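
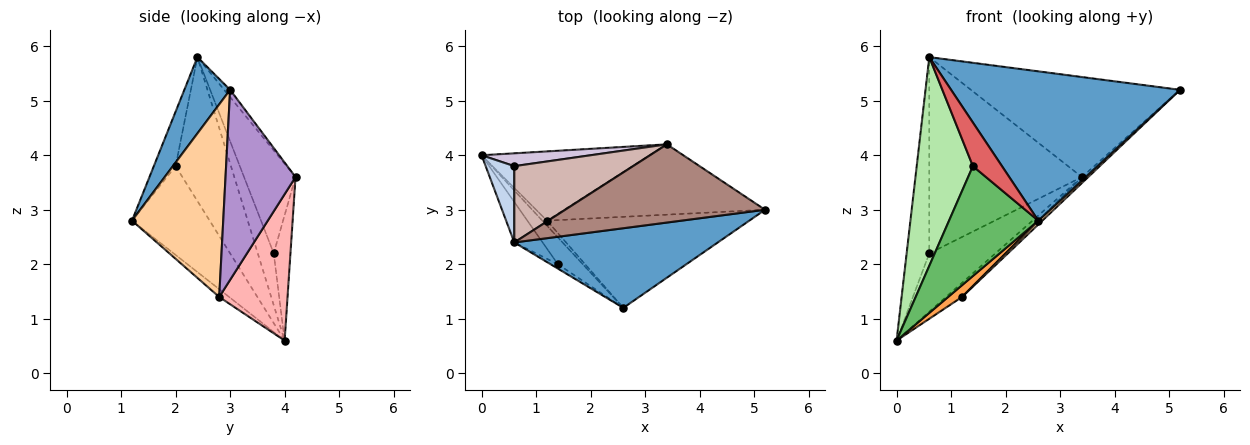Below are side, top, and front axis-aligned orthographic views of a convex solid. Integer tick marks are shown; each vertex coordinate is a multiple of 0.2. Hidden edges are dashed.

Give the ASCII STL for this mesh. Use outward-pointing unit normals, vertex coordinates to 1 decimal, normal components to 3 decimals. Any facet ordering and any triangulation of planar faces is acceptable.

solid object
 facet normal 0.174 -0.869 0.463
  outer loop
   vertex 0.6 2.4 5.8
   vertex 2.6 1.2 2.8
   vertex 5.2 3.0 5.2
  endloop
 endfacet
 facet normal -0.548 0.779 0.303
  outer loop
   vertex 0.6 3.8 2.2
   vertex 0.0 4.0 0.6
   vertex 0.6 2.4 5.8
  endloop
 endfacet
 facet normal -0.549 -0.768 -0.329
  outer loop
   vertex 1.2 2.8 1.4
   vertex 2.6 1.2 2.8
   vertex 0.0 4.0 0.6
  endloop
 endfacet
 facet normal 0.689 -0.030 -0.724
  outer loop
   vertex 1.2 2.8 1.4
   vertex 5.2 3.0 5.2
   vertex 2.6 1.2 2.8
  endloop
 endfacet
 facet normal -0.646 -0.742 -0.181
  outer loop
   vertex 1.4 2.0 3.8
   vertex 0.0 4.0 0.6
   vertex 2.6 1.2 2.8
  endloop
 endfacet
 facet normal -0.695 -0.706 -0.137
  outer loop
   vertex 1.4 2.0 3.8
   vertex 0.6 2.4 5.8
   vertex 0.0 4.0 0.6
  endloop
 endfacet
 facet normal -0.598 -0.797 -0.080
  outer loop
   vertex 1.4 2.0 3.8
   vertex 2.6 1.2 2.8
   vertex 0.6 2.4 5.8
  endloop
 endfacet
 facet normal 0.649 0.152 -0.746
  outer loop
   vertex 3.4 4.2 3.6
   vertex 1.2 2.8 1.4
   vertex 0.0 4.0 0.6
  endloop
 endfacet
 facet normal 0.686 0.062 -0.725
  outer loop
   vertex 3.4 4.2 3.6
   vertex 5.2 3.0 5.2
   vertex 1.2 2.8 1.4
  endloop
 endfacet
 facet normal -0.240 0.948 0.208
  outer loop
   vertex 3.4 4.2 3.6
   vertex 0.0 4.0 0.6
   vertex 0.6 3.8 2.2
  endloop
 endfacet
 facet normal -0.022 0.788 0.616
  outer loop
   vertex 3.4 4.2 3.6
   vertex 0.6 2.4 5.8
   vertex 5.2 3.0 5.2
  endloop
 endfacet
 facet normal -0.300 0.889 0.346
  outer loop
   vertex 3.4 4.2 3.6
   vertex 0.6 3.8 2.2
   vertex 0.6 2.4 5.8
  endloop
 endfacet
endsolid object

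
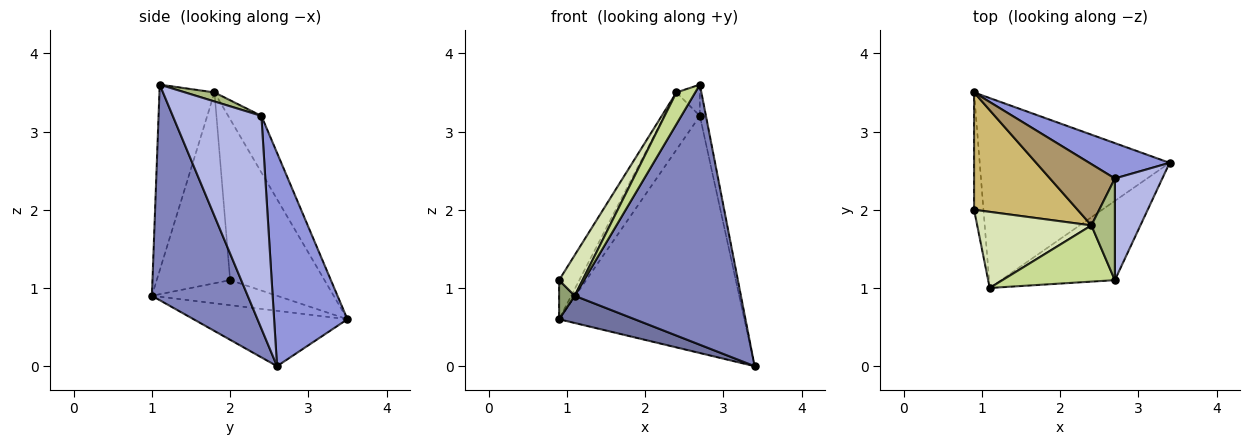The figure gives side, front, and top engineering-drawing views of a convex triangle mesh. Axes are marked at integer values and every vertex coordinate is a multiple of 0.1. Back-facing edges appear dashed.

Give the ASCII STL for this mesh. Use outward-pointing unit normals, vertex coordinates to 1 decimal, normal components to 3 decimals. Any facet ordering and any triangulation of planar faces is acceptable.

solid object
 facet normal -0.277 -0.136 -0.951
  outer loop
   vertex 1.1 1.0 0.9
   vertex 0.9 3.5 0.6
   vertex 3.4 2.6 0.0
  endloop
 endfacet
 facet normal 0.483 -0.838 -0.255
  outer loop
   vertex 2.7 1.1 3.6
   vertex 1.1 1.0 0.9
   vertex 3.4 2.6 0.0
  endloop
 endfacet
 facet normal 0.365 0.921 0.137
  outer loop
   vertex 2.7 2.4 3.2
   vertex 3.4 2.6 0.0
   vertex 0.9 3.5 0.6
  endloop
 endfacet
 facet normal 0.974 0.067 0.217
  outer loop
   vertex 2.7 2.4 3.2
   vertex 2.7 1.1 3.6
   vertex 3.4 2.6 0.0
  endloop
 endfacet
 facet normal -0.930 -0.116 -0.349
  outer loop
   vertex 0.9 2.0 1.1
   vertex 0.9 3.5 0.6
   vertex 1.1 1.0 0.9
  endloop
 endfacet
 facet normal 0.345 0.276 0.897
  outer loop
   vertex 2.4 1.8 3.5
   vertex 2.7 1.1 3.6
   vertex 2.7 2.4 3.2
  endloop
 endfacet
 facet normal -0.821 -0.281 0.497
  outer loop
   vertex 2.4 1.8 3.5
   vertex 1.1 1.0 0.9
   vertex 2.7 1.1 3.6
  endloop
 endfacet
 facet normal -0.828 -0.265 0.495
  outer loop
   vertex 2.4 1.8 3.5
   vertex 0.9 2.0 1.1
   vertex 1.1 1.0 0.9
  endloop
 endfacet
 facet normal -0.537 0.576 0.616
  outer loop
   vertex 2.4 1.8 3.5
   vertex 2.7 2.4 3.2
   vertex 0.9 3.5 0.6
  endloop
 endfacet
 facet normal -0.828 0.177 0.532
  outer loop
   vertex 2.4 1.8 3.5
   vertex 0.9 3.5 0.6
   vertex 0.9 2.0 1.1
  endloop
 endfacet
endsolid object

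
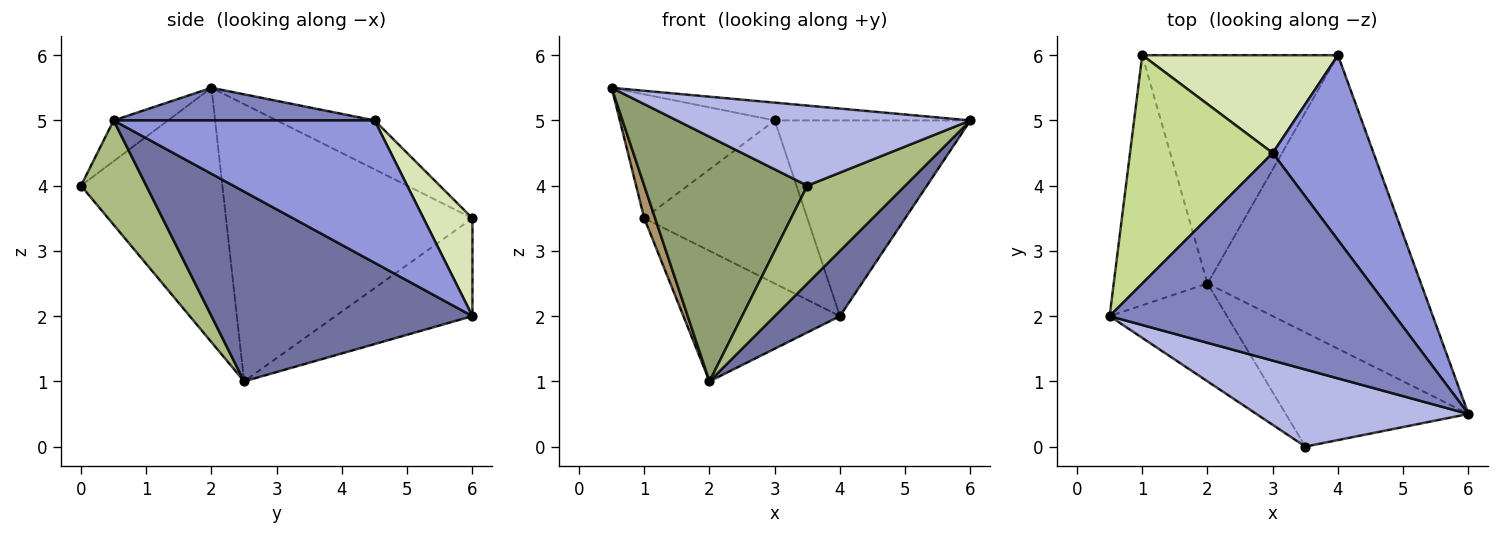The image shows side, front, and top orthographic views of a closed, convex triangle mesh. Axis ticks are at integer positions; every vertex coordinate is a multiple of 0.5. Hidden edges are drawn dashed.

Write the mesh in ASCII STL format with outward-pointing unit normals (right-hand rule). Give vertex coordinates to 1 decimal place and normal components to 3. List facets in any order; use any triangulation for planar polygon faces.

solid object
 facet normal 0.655 -0.164 -0.737
  outer loop
   vertex 2.0 2.5 1.0
   vertex 4.0 6.0 2.0
   vertex 6.0 0.5 5.0
  endloop
 endfacet
 facet normal 0.113 0.085 0.990
  outer loop
   vertex 3.0 4.5 5.0
   vertex 0.5 2.0 5.5
   vertex 6.0 0.5 5.0
  endloop
 endfacet
 facet normal 0.696 0.522 0.493
  outer loop
   vertex 3.0 4.5 5.0
   vertex 6.0 0.5 5.0
   vertex 4.0 6.0 2.0
  endloop
 endfacet
 facet normal -0.132 -0.714 0.688
  outer loop
   vertex 3.5 0.0 4.0
   vertex 6.0 0.5 5.0
   vertex 0.5 2.0 5.5
  endloop
 endfacet
 facet normal -0.627 -0.723 -0.289
  outer loop
   vertex 3.5 0.0 4.0
   vertex 0.5 2.0 5.5
   vertex 2.0 2.5 1.0
  endloop
 endfacet
 facet normal 0.398 -0.597 -0.697
  outer loop
   vertex 3.5 0.0 4.0
   vertex 2.0 2.5 1.0
   vertex 6.0 0.5 5.0
  endloop
 endfacet
 facet normal -0.289 0.457 0.841
  outer loop
   vertex 1.0 6.0 3.5
   vertex 0.5 2.0 5.5
   vertex 3.0 4.5 5.0
  endloop
 endfacet
 facet normal 0.249 0.830 0.498
  outer loop
   vertex 1.0 6.0 3.5
   vertex 3.0 4.5 5.0
   vertex 4.0 6.0 2.0
  endloop
 endfacet
 facet normal -0.946 -0.042 -0.320
  outer loop
   vertex 1.0 6.0 3.5
   vertex 2.0 2.5 1.0
   vertex 0.5 2.0 5.5
  endloop
 endfacet
 facet normal -0.398 0.455 -0.796
  outer loop
   vertex 1.0 6.0 3.5
   vertex 4.0 6.0 2.0
   vertex 2.0 2.5 1.0
  endloop
 endfacet
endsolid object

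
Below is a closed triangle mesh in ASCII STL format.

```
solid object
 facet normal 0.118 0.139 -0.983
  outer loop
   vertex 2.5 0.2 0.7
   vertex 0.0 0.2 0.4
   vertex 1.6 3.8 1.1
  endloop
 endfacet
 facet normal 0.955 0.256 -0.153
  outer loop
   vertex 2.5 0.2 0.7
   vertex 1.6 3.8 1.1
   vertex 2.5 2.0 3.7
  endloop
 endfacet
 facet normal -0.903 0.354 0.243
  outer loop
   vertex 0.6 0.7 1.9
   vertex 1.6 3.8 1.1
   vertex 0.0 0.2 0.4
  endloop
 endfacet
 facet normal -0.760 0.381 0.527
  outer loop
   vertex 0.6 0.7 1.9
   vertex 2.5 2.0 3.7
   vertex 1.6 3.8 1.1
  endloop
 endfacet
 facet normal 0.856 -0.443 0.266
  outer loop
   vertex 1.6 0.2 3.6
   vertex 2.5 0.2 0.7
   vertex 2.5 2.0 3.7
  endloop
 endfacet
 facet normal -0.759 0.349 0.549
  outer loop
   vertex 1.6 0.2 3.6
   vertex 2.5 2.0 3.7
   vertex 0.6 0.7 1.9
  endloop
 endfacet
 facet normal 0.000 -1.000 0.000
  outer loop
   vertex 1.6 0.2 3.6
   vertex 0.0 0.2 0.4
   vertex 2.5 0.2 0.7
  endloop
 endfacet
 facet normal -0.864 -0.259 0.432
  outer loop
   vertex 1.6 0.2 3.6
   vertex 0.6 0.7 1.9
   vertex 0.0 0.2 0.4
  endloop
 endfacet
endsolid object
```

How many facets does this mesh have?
8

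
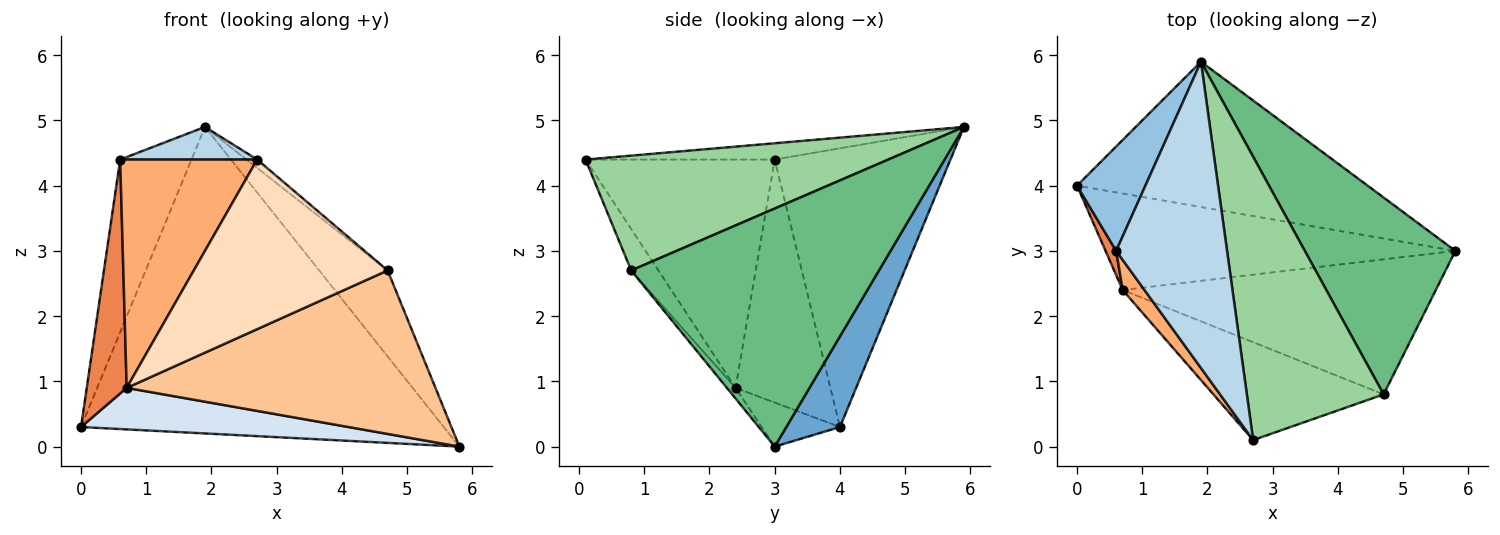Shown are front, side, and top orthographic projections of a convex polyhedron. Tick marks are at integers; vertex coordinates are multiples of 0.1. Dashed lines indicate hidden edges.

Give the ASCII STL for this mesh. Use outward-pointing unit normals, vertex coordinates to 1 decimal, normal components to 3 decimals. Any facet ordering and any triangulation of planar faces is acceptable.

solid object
 facet normal 0.132 0.896 -0.425
  outer loop
   vertex 1.9 5.9 4.9
   vertex 5.8 3.0 0.0
   vertex 0.0 4.0 0.3
  endloop
 endfacet
 facet normal -0.904 0.367 0.222
  outer loop
   vertex 0.6 3.0 4.4
   vertex 1.9 5.9 4.9
   vertex 0.0 4.0 0.3
  endloop
 endfacet
 facet normal -0.145 -0.105 0.984
  outer loop
   vertex 0.6 3.0 4.4
   vertex 2.7 0.1 4.4
   vertex 1.9 5.9 4.9
  endloop
 endfacet
 facet normal -0.115 -0.392 -0.913
  outer loop
   vertex 0.7 2.4 0.9
   vertex 0.0 4.0 0.3
   vertex 5.8 3.0 0.0
  endloop
 endfacet
 facet normal -0.921 -0.388 0.040
  outer loop
   vertex 0.7 2.4 0.9
   vertex 0.6 3.0 4.4
   vertex 0.0 4.0 0.3
  endloop
 endfacet
 facet normal -0.808 -0.585 0.077
  outer loop
   vertex 0.7 2.4 0.9
   vertex 2.7 0.1 4.4
   vertex 0.6 3.0 4.4
  endloop
 endfacet
 facet normal -0.022 -0.771 -0.637
  outer loop
   vertex 4.7 0.8 2.7
   vertex 0.7 2.4 0.9
   vertex 5.8 3.0 0.0
  endloop
 endfacet
 facet normal -0.121 -0.860 -0.496
  outer loop
   vertex 4.7 0.8 2.7
   vertex 2.7 0.1 4.4
   vertex 0.7 2.4 0.9
  endloop
 endfacet
 facet normal 0.823 0.227 0.521
  outer loop
   vertex 4.7 0.8 2.7
   vertex 5.8 3.0 0.0
   vertex 1.9 5.9 4.9
  endloop
 endfacet
 facet normal 0.643 0.023 0.766
  outer loop
   vertex 4.7 0.8 2.7
   vertex 1.9 5.9 4.9
   vertex 2.7 0.1 4.4
  endloop
 endfacet
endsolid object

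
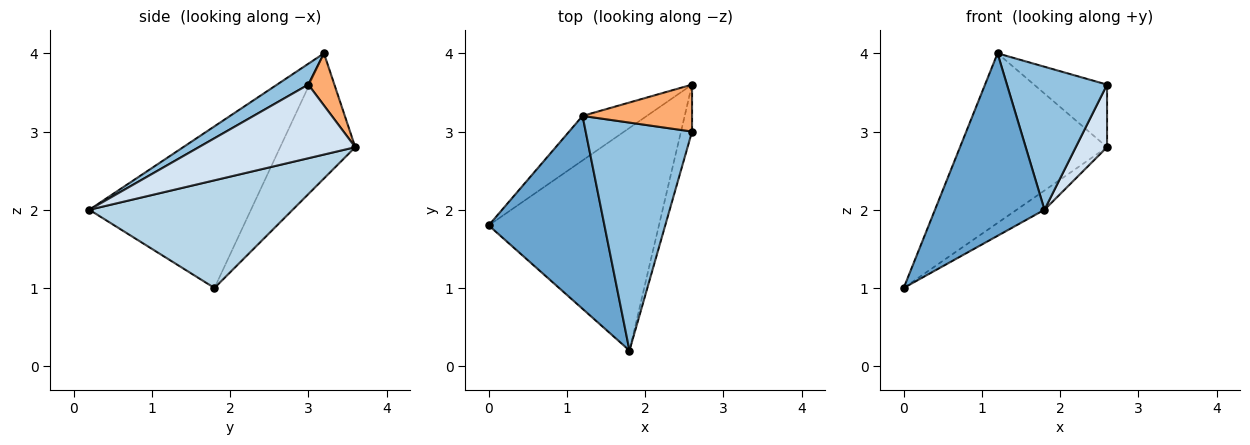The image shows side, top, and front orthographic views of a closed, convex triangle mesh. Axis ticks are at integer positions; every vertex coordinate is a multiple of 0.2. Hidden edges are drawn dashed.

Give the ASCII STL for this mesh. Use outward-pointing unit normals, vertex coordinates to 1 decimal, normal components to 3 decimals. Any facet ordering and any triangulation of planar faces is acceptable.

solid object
 facet normal -0.712 -0.482 0.510
  outer loop
   vertex 1.2 3.2 4.0
   vertex 0.0 1.8 1.0
   vertex 1.8 0.2 2.0
  endloop
 endfacet
 facet normal 0.164 -0.524 0.836
  outer loop
   vertex 1.2 3.2 4.0
   vertex 1.8 0.2 2.0
   vertex 2.6 3.0 3.6
  endloop
 endfacet
 facet normal 0.533 0.073 -0.843
  outer loop
   vertex 2.6 3.6 2.8
   vertex 1.8 0.2 2.0
   vertex 0.0 1.8 1.0
  endloop
 endfacet
 facet normal 0.970 -0.194 -0.146
  outer loop
   vertex 2.6 3.6 2.8
   vertex 2.6 3.0 3.6
   vertex 1.8 0.2 2.0
  endloop
 endfacet
 facet normal -0.443 0.867 -0.228
  outer loop
   vertex 2.6 3.6 2.8
   vertex 0.0 1.8 1.0
   vertex 1.2 3.2 4.0
  endloop
 endfacet
 facet normal 0.275 0.769 0.577
  outer loop
   vertex 2.6 3.6 2.8
   vertex 1.2 3.2 4.0
   vertex 2.6 3.0 3.6
  endloop
 endfacet
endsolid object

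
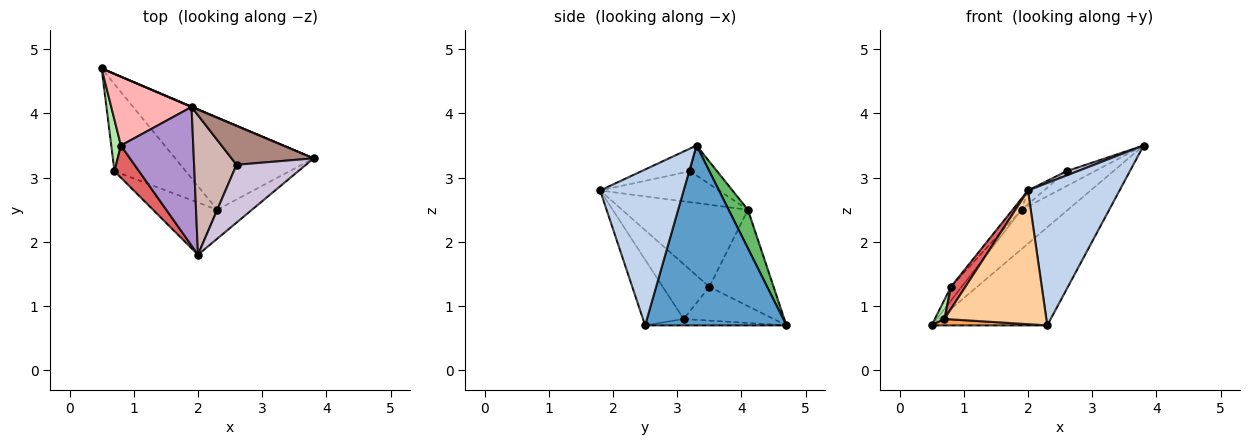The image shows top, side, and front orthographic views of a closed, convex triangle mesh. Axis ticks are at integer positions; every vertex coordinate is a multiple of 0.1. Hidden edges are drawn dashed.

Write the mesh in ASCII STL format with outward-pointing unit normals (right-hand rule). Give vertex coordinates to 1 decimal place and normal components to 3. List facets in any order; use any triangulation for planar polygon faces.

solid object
 facet normal 0.665 0.544 -0.512
  outer loop
   vertex 2.3 2.5 0.7
   vertex 0.5 4.7 0.7
   vertex 3.8 3.3 3.5
  endloop
 endfacet
 facet normal 0.667 -0.731 -0.148
  outer loop
   vertex 2.3 2.5 0.7
   vertex 3.8 3.3 3.5
   vertex 2.0 1.8 2.8
  endloop
 endfacet
 facet normal -0.090 -0.073 -0.993
  outer loop
   vertex 0.7 3.1 0.8
   vertex 0.5 4.7 0.7
   vertex 2.3 2.5 0.7
  endloop
 endfacet
 facet normal -0.349 -0.873 -0.341
  outer loop
   vertex 0.7 3.1 0.8
   vertex 2.3 2.5 0.7
   vertex 2.0 1.8 2.8
  endloop
 endfacet
 facet normal 0.384 0.923 0.009
  outer loop
   vertex 1.9 4.1 2.5
   vertex 3.8 3.3 3.5
   vertex 0.5 4.7 0.7
  endloop
 endfacet
 facet normal -0.956 -0.102 0.273
  outer loop
   vertex 0.8 3.5 1.3
   vertex 0.5 4.7 0.7
   vertex 0.7 3.1 0.8
  endloop
 endfacet
 facet normal -0.878 -0.272 0.394
  outer loop
   vertex 0.8 3.5 1.3
   vertex 0.7 3.1 0.8
   vertex 2.0 1.8 2.8
  endloop
 endfacet
 facet normal -0.762 0.127 0.635
  outer loop
   vertex 0.8 3.5 1.3
   vertex 1.9 4.1 2.5
   vertex 0.5 4.7 0.7
  endloop
 endfacet
 facet normal -0.749 0.054 0.660
  outer loop
   vertex 0.8 3.5 1.3
   vertex 2.0 1.8 2.8
   vertex 1.9 4.1 2.5
  endloop
 endfacet
 facet normal -0.310 -0.070 0.948
  outer loop
   vertex 2.6 3.2 3.1
   vertex 2.0 1.8 2.8
   vertex 3.8 3.3 3.5
  endloop
 endfacet
 facet normal -0.323 0.338 0.884
  outer loop
   vertex 2.6 3.2 3.1
   vertex 3.8 3.3 3.5
   vertex 1.9 4.1 2.5
  endloop
 endfacet
 facet normal -0.588 0.079 0.805
  outer loop
   vertex 2.6 3.2 3.1
   vertex 1.9 4.1 2.5
   vertex 2.0 1.8 2.8
  endloop
 endfacet
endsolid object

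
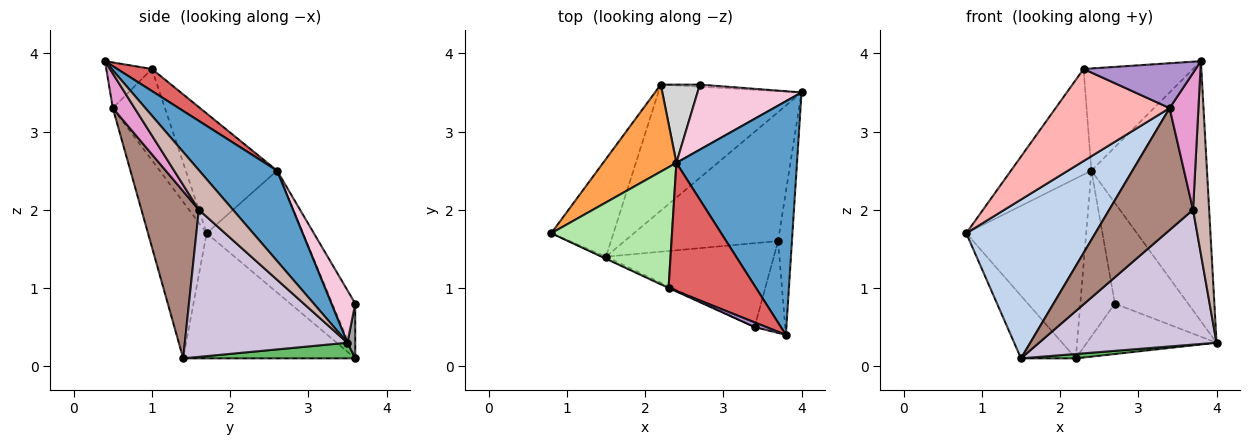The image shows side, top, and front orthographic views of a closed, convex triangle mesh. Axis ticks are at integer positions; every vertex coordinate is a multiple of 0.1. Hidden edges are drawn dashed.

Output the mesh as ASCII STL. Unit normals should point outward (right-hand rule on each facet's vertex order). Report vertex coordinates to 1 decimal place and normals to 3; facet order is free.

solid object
 facet normal 0.448 0.665 0.598
  outer loop
   vertex 2.4 2.6 2.5
   vertex 3.8 0.4 3.9
   vertex 4.0 3.5 0.3
  endloop
 endfacet
 facet normal -0.414 -0.910 -0.010
  outer loop
   vertex 3.4 0.5 3.3
   vertex 0.8 1.7 1.7
   vertex 1.5 1.4 0.1
  endloop
 endfacet
 facet normal -0.586 0.729 0.353
  outer loop
   vertex 2.2 3.6 0.1
   vertex 0.8 1.7 1.7
   vertex 2.4 2.6 2.5
  endloop
 endfacet
 facet normal -0.861 0.274 -0.428
  outer loop
   vertex 2.2 3.6 0.1
   vertex 1.5 1.4 0.1
   vertex 0.8 1.7 1.7
  endloop
 endfacet
 facet normal 0.108 -0.035 -0.994
  outer loop
   vertex 2.2 3.6 0.1
   vertex 4.0 3.5 0.3
   vertex 1.5 1.4 0.1
  endloop
 endfacet
 facet normal -0.598 0.527 0.603
  outer loop
   vertex 2.3 1.0 3.8
   vertex 2.4 2.6 2.5
   vertex 0.8 1.7 1.7
  endloop
 endfacet
 facet normal 0.193 0.611 0.767
  outer loop
   vertex 2.3 1.0 3.8
   vertex 3.8 0.4 3.9
   vertex 2.4 2.6 2.5
  endloop
 endfacet
 facet normal -0.416 -0.909 -0.006
  outer loop
   vertex 2.3 1.0 3.8
   vertex 0.8 1.7 1.7
   vertex 3.4 0.5 3.3
  endloop
 endfacet
 facet normal -0.375 -0.922 0.096
  outer loop
   vertex 2.3 1.0 3.8
   vertex 3.4 0.5 3.3
   vertex 3.8 0.4 3.9
  endloop
 endfacet
 facet normal 0.552 -0.603 -0.576
  outer loop
   vertex 3.7 1.6 2.0
   vertex 1.5 1.4 0.1
   vertex 4.0 3.5 0.3
  endloop
 endfacet
 facet normal 0.492 -0.717 -0.494
  outer loop
   vertex 3.7 1.6 2.0
   vertex 3.4 0.5 3.3
   vertex 1.5 1.4 0.1
  endloop
 endfacet
 facet normal 0.862 -0.406 -0.302
  outer loop
   vertex 3.7 1.6 2.0
   vertex 4.0 3.5 0.3
   vertex 3.8 0.4 3.9
  endloop
 endfacet
 facet normal 0.532 -0.703 -0.472
  outer loop
   vertex 3.7 1.6 2.0
   vertex 3.8 0.4 3.9
   vertex 3.4 0.5 3.3
  endloop
 endfacet
 facet normal 0.264 0.810 0.523
  outer loop
   vertex 2.7 3.6 0.8
   vertex 2.4 2.6 2.5
   vertex 4.0 3.5 0.3
  endloop
 endfacet
 facet normal 0.060 0.997 -0.043
  outer loop
   vertex 2.7 3.6 0.8
   vertex 4.0 3.5 0.3
   vertex 2.2 3.6 0.1
  endloop
 endfacet
 facet normal -0.513 0.776 0.366
  outer loop
   vertex 2.7 3.6 0.8
   vertex 2.2 3.6 0.1
   vertex 2.4 2.6 2.5
  endloop
 endfacet
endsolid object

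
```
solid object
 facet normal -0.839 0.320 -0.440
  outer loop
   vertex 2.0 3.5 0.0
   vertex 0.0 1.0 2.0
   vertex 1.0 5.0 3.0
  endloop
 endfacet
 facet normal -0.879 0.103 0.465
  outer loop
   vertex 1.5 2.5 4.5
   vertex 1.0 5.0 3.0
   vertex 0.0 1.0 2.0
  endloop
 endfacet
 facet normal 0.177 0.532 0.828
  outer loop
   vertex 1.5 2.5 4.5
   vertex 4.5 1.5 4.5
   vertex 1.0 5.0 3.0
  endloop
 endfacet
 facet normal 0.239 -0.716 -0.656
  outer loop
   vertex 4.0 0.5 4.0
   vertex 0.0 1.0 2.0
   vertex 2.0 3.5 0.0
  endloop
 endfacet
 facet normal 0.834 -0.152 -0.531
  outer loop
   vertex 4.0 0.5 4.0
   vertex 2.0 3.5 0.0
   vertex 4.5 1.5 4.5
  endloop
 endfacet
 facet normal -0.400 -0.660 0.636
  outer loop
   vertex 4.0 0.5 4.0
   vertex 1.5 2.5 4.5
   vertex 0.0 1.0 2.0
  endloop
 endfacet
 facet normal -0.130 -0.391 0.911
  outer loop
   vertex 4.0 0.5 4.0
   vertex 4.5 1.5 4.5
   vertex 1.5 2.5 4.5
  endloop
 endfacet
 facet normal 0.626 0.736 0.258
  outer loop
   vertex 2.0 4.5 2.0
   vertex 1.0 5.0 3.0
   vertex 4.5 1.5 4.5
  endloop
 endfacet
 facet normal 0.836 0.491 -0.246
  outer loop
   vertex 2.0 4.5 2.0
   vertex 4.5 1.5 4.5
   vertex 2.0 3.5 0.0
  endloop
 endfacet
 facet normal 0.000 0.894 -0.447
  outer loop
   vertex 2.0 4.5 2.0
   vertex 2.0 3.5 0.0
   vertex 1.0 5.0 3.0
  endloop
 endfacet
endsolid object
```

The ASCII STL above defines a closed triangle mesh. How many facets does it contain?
10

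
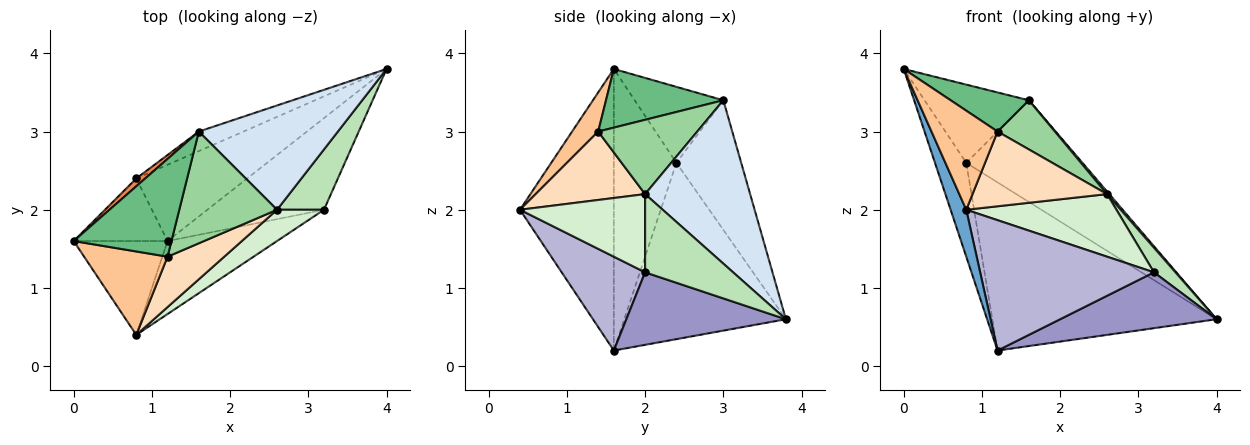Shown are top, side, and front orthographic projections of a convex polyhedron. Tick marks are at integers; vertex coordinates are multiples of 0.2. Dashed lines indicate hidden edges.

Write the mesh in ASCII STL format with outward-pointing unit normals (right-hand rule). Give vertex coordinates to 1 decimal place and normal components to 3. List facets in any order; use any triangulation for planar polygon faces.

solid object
 facet normal -0.937 -0.156 -0.312
  outer loop
   vertex 1.2 1.6 0.2
   vertex 0.8 0.4 2.0
   vertex 0.0 1.6 3.8
  endloop
 endfacet
 facet normal -0.857 0.429 -0.286
  outer loop
   vertex 0.8 2.4 2.6
   vertex 1.2 1.6 0.2
   vertex 0.0 1.6 3.8
  endloop
 endfacet
 facet normal -0.549 0.761 -0.345
  outer loop
   vertex 0.8 2.4 2.6
   vertex 4.0 3.8 0.6
   vertex 1.2 1.6 0.2
  endloop
 endfacet
 facet normal 0.761 -0.016 0.648
  outer loop
   vertex 1.6 3.0 3.4
   vertex 2.6 2.0 2.2
   vertex 4.0 3.8 0.6
  endloop
 endfacet
 facet normal -0.646 0.760 0.076
  outer loop
   vertex 1.6 3.0 3.4
   vertex 0.8 2.4 2.6
   vertex 0.0 1.6 3.8
  endloop
 endfacet
 facet normal -0.480 0.861 -0.166
  outer loop
   vertex 1.6 3.0 3.4
   vertex 4.0 3.8 0.6
   vertex 0.8 2.4 2.6
  endloop
 endfacet
 facet normal 0.289 -0.732 0.617
  outer loop
   vertex 1.2 1.4 3.0
   vertex 0.0 1.6 3.8
   vertex 0.8 0.4 2.0
  endloop
 endfacet
 facet normal 0.559 -0.687 0.463
  outer loop
   vertex 1.2 1.4 3.0
   vertex 0.8 0.4 2.0
   vertex 2.6 2.0 2.2
  endloop
 endfacet
 facet normal 0.487 -0.324 0.811
  outer loop
   vertex 1.2 1.4 3.0
   vertex 1.6 3.0 3.4
   vertex 0.0 1.6 3.8
  endloop
 endfacet
 facet normal 0.571 -0.331 0.751
  outer loop
   vertex 1.2 1.4 3.0
   vertex 2.6 2.0 2.2
   vertex 1.6 3.0 3.4
  endloop
 endfacet
 facet normal 0.839 -0.205 0.504
  outer loop
   vertex 3.2 2.0 1.2
   vertex 4.0 3.8 0.6
   vertex 2.6 2.0 2.2
  endloop
 endfacet
 facet normal 0.598 -0.717 0.359
  outer loop
   vertex 3.2 2.0 1.2
   vertex 2.6 2.0 2.2
   vertex 0.8 0.4 2.0
  endloop
 endfacet
 facet normal 0.469 -0.460 -0.754
  outer loop
   vertex 3.2 2.0 1.2
   vertex 1.2 1.6 0.2
   vertex 4.0 3.8 0.6
  endloop
 endfacet
 facet normal 0.386 -0.805 -0.451
  outer loop
   vertex 3.2 2.0 1.2
   vertex 0.8 0.4 2.0
   vertex 1.2 1.6 0.2
  endloop
 endfacet
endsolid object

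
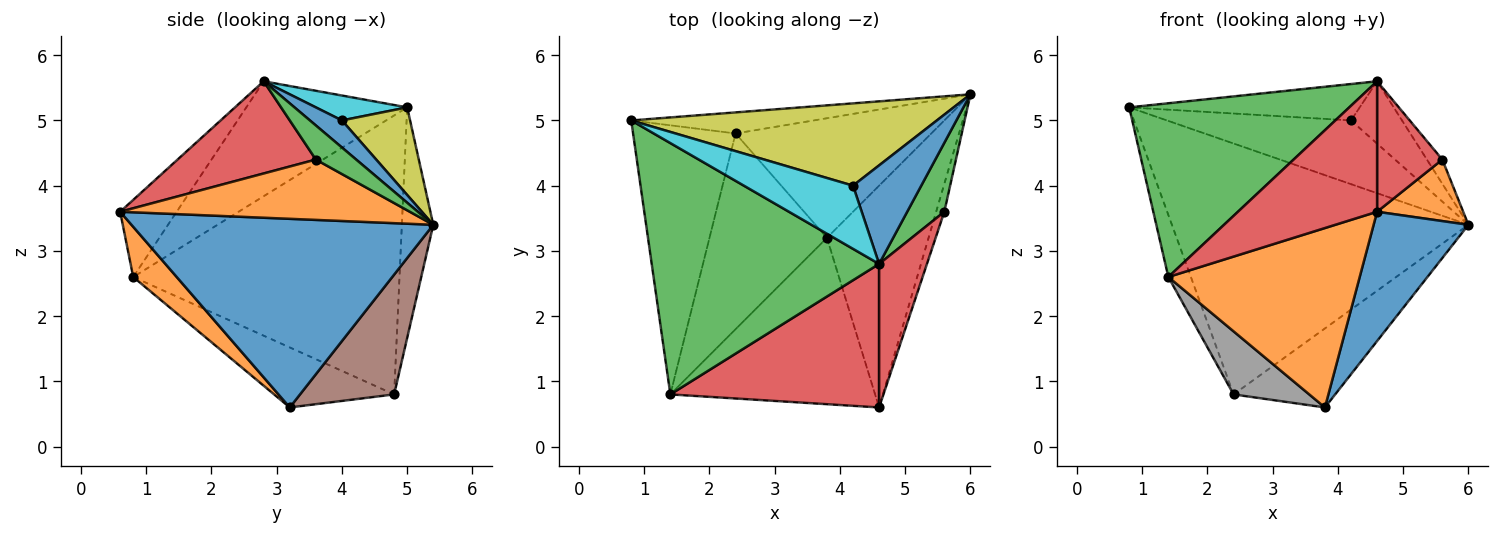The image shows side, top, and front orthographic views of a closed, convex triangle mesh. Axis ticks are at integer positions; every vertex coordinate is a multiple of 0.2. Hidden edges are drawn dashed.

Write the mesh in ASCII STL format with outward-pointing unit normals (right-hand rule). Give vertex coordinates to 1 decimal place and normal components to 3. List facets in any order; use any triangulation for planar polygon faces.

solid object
 facet normal 0.848 -0.267 -0.457
  outer loop
   vertex 3.8 3.2 0.6
   vertex 6.0 5.4 3.4
   vertex 4.6 0.6 3.6
  endloop
 endfacet
 facet normal 0.164 -0.723 -0.671
  outer loop
   vertex 1.4 0.8 2.6
   vertex 3.8 3.2 0.6
   vertex 4.6 0.6 3.6
  endloop
 endfacet
 facet normal -0.384 -0.525 0.760
  outer loop
   vertex 4.6 2.8 5.6
   vertex 0.8 5.0 5.2
   vertex 1.4 0.8 2.6
  endloop
 endfacet
 facet normal -0.264 -0.649 0.714
  outer loop
   vertex 4.6 2.8 5.6
   vertex 1.4 0.8 2.6
   vertex 4.6 0.6 3.6
  endloop
 endfacet
 facet normal -0.105 0.991 -0.083
  outer loop
   vertex 2.4 4.8 0.8
   vertex 0.8 5.0 5.2
   vertex 6.0 5.4 3.4
  endloop
 endfacet
 facet normal 0.455 0.491 -0.743
  outer loop
   vertex 2.4 4.8 0.8
   vertex 6.0 5.4 3.4
   vertex 3.8 3.2 0.6
  endloop
 endfacet
 facet normal -0.936 0.079 -0.344
  outer loop
   vertex 2.4 4.8 0.8
   vertex 1.4 0.8 2.6
   vertex 0.8 5.0 5.2
  endloop
 endfacet
 facet normal -0.437 -0.276 -0.856
  outer loop
   vertex 2.4 4.8 0.8
   vertex 3.8 3.2 0.6
   vertex 1.4 0.8 2.6
  endloop
 endfacet
 facet normal 0.221 0.597 0.771
  outer loop
   vertex 4.2 4.0 5.0
   vertex 6.0 5.4 3.4
   vertex 0.8 5.0 5.2
  endloop
 endfacet
 facet normal 0.194 0.490 0.850
  outer loop
   vertex 4.2 4.0 5.0
   vertex 0.8 5.0 5.2
   vertex 4.6 2.8 5.6
  endloop
 endfacet
 facet normal 0.318 0.507 0.801
  outer loop
   vertex 4.2 4.0 5.0
   vertex 4.6 2.8 5.6
   vertex 6.0 5.4 3.4
  endloop
 endfacet
 facet normal 0.951 -0.283 -0.128
  outer loop
   vertex 5.6 3.6 4.4
   vertex 4.6 0.6 3.6
   vertex 6.0 5.4 3.4
  endloop
 endfacet
 facet normal 0.655 0.250 0.713
  outer loop
   vertex 5.6 3.6 4.4
   vertex 6.0 5.4 3.4
   vertex 4.6 2.8 5.6
  endloop
 endfacet
 facet normal 0.819 -0.386 0.425
  outer loop
   vertex 5.6 3.6 4.4
   vertex 4.6 2.8 5.6
   vertex 4.6 0.6 3.6
  endloop
 endfacet
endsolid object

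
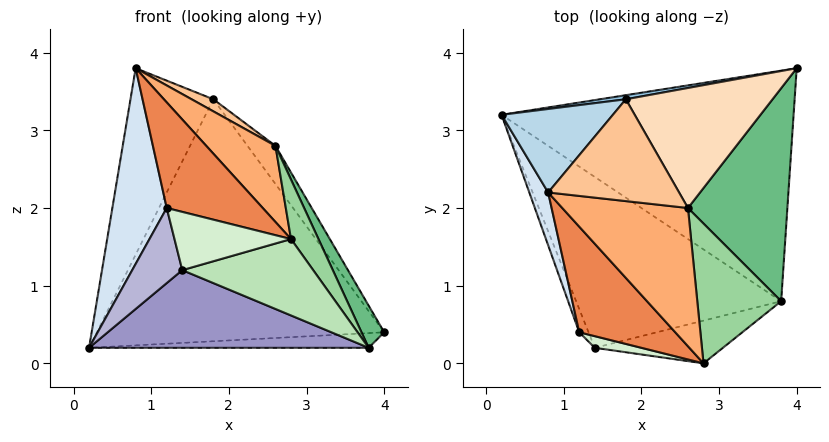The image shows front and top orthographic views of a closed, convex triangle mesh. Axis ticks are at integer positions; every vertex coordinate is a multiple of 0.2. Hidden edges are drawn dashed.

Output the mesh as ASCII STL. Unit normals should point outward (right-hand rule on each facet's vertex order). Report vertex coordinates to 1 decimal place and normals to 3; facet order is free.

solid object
 facet normal 0.042 0.064 -0.997
  outer loop
   vertex 3.8 0.8 0.2
   vertex 0.2 3.2 0.2
   vertex 4.0 3.8 0.4
  endloop
 endfacet
 facet normal -0.157 0.987 0.017
  outer loop
   vertex 1.8 3.4 3.4
   vertex 4.0 3.8 0.4
   vertex 0.2 3.2 0.2
  endloop
 endfacet
 facet normal -0.682 0.668 0.299
  outer loop
   vertex 1.8 3.4 3.4
   vertex 0.2 3.2 0.2
   vertex 0.8 2.2 3.8
  endloop
 endfacet
 facet normal -0.954 -0.290 0.078
  outer loop
   vertex 1.2 0.4 2.0
   vertex 0.8 2.2 3.8
   vertex 0.2 3.2 0.2
  endloop
 endfacet
 facet normal 0.000 -0.707 0.707
  outer loop
   vertex 1.2 0.4 2.0
   vertex 2.8 0.0 1.6
   vertex 0.8 2.2 3.8
  endloop
 endfacet
 facet normal 0.397 -0.443 0.804
  outer loop
   vertex 2.6 2.0 2.8
   vertex 0.8 2.2 3.8
   vertex 2.8 0.0 1.6
  endloop
 endfacet
 facet normal 0.474 -0.104 0.874
  outer loop
   vertex 2.6 2.0 2.8
   vertex 1.8 3.4 3.4
   vertex 0.8 2.2 3.8
  endloop
 endfacet
 facet normal 0.780 0.190 0.597
  outer loop
   vertex 2.6 2.0 2.8
   vertex 4.0 3.8 0.4
   vertex 1.8 3.4 3.4
  endloop
 endfacet
 facet normal 0.888 -0.089 0.451
  outer loop
   vertex 2.6 2.0 2.8
   vertex 3.8 0.8 0.2
   vertex 4.0 3.8 0.4
  endloop
 endfacet
 facet normal 0.848 -0.208 0.487
  outer loop
   vertex 2.6 2.0 2.8
   vertex 2.8 0.0 1.6
   vertex 3.8 0.8 0.2
  endloop
 endfacet
 facet normal 0.015 -0.873 -0.488
  outer loop
   vertex 1.4 0.2 1.2
   vertex 3.8 0.8 0.2
   vertex 2.8 0.0 1.6
  endloop
 endfacet
 facet normal -0.192 -0.962 0.192
  outer loop
   vertex 1.4 0.2 1.2
   vertex 2.8 0.0 1.6
   vertex 1.2 0.4 2.0
  endloop
 endfacet
 facet normal -0.266 -0.399 -0.878
  outer loop
   vertex 1.4 0.2 1.2
   vertex 0.2 3.2 0.2
   vertex 3.8 0.8 0.2
  endloop
 endfacet
 facet normal -0.906 -0.404 -0.125
  outer loop
   vertex 1.4 0.2 1.2
   vertex 1.2 0.4 2.0
   vertex 0.2 3.2 0.2
  endloop
 endfacet
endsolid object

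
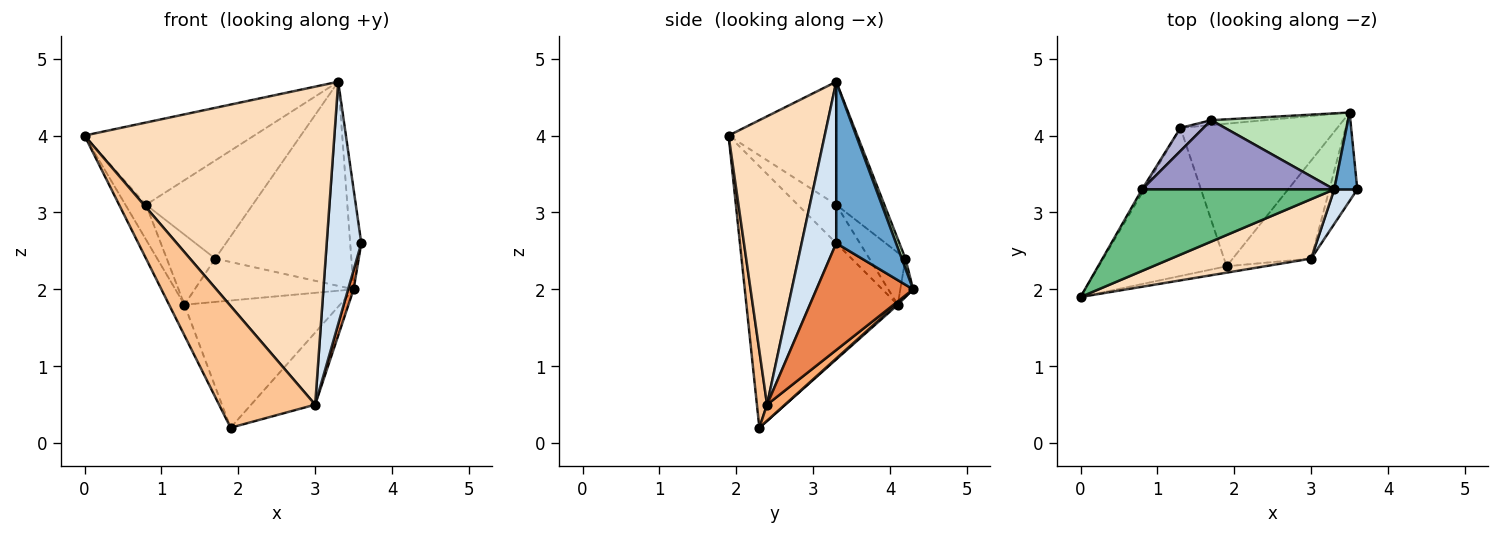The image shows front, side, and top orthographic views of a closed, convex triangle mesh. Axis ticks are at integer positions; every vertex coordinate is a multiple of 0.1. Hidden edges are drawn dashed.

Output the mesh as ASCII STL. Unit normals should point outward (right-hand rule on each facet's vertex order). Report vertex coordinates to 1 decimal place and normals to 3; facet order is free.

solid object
 facet normal 0.974 0.181 0.139
  outer loop
   vertex 3.3 3.3 4.7
   vertex 3.6 3.3 2.6
   vertex 3.5 4.3 2.0
  endloop
 endfacet
 facet normal -0.895 0.091 -0.438
  outer loop
   vertex 1.3 4.1 1.8
   vertex 1.9 2.3 0.2
   vertex 0.0 1.9 4.0
  endloop
 endfacet
 facet normal 0.007 0.666 -0.746
  outer loop
   vertex 1.3 4.1 1.8
   vertex 3.5 4.3 2.0
   vertex 1.9 2.3 0.2
  endloop
 endfacet
 facet normal 0.704 -0.704 0.101
  outer loop
   vertex 3.0 2.4 0.5
   vertex 3.6 3.3 2.6
   vertex 3.3 3.3 4.7
  endloop
 endfacet
 facet normal 0.966 -0.055 -0.252
  outer loop
   vertex 3.0 2.4 0.5
   vertex 3.5 4.3 2.0
   vertex 3.6 3.3 2.6
  endloop
 endfacet
 facet normal 0.164 0.584 -0.795
  outer loop
   vertex 3.0 2.4 0.5
   vertex 1.9 2.3 0.2
   vertex 3.5 4.3 2.0
  endloop
 endfacet
 facet normal 0.105 -0.993 -0.052
  outer loop
   vertex 3.0 2.4 0.5
   vertex 0.0 1.9 4.0
   vertex 1.9 2.3 0.2
  endloop
 endfacet
 facet normal 0.354 -0.919 0.172
  outer loop
   vertex 3.0 2.4 0.5
   vertex 3.3 3.3 4.7
   vertex 0.0 1.9 4.0
  endloop
 endfacet
 facet normal -0.411 0.647 0.642
  outer loop
   vertex 0.8 3.3 3.1
   vertex 0.0 1.9 4.0
   vertex 3.3 3.3 4.7
  endloop
 endfacet
 facet normal -0.880 0.472 -0.048
  outer loop
   vertex 0.8 3.3 3.1
   vertex 1.3 4.1 1.8
   vertex 0.0 1.9 4.0
  endloop
 endfacet
 facet normal 0.025 0.937 0.349
  outer loop
   vertex 1.7 4.2 2.4
   vertex 3.3 3.3 4.7
   vertex 3.5 4.3 2.0
  endloop
 endfacet
 facet normal -0.080 0.991 -0.112
  outer loop
   vertex 1.7 4.2 2.4
   vertex 3.5 4.3 2.0
   vertex 1.3 4.1 1.8
  endloop
 endfacet
 facet normal -0.346 0.767 0.541
  outer loop
   vertex 1.7 4.2 2.4
   vertex 0.8 3.3 3.1
   vertex 3.3 3.3 4.7
  endloop
 endfacet
 facet normal -0.577 0.776 0.255
  outer loop
   vertex 1.7 4.2 2.4
   vertex 1.3 4.1 1.8
   vertex 0.8 3.3 3.1
  endloop
 endfacet
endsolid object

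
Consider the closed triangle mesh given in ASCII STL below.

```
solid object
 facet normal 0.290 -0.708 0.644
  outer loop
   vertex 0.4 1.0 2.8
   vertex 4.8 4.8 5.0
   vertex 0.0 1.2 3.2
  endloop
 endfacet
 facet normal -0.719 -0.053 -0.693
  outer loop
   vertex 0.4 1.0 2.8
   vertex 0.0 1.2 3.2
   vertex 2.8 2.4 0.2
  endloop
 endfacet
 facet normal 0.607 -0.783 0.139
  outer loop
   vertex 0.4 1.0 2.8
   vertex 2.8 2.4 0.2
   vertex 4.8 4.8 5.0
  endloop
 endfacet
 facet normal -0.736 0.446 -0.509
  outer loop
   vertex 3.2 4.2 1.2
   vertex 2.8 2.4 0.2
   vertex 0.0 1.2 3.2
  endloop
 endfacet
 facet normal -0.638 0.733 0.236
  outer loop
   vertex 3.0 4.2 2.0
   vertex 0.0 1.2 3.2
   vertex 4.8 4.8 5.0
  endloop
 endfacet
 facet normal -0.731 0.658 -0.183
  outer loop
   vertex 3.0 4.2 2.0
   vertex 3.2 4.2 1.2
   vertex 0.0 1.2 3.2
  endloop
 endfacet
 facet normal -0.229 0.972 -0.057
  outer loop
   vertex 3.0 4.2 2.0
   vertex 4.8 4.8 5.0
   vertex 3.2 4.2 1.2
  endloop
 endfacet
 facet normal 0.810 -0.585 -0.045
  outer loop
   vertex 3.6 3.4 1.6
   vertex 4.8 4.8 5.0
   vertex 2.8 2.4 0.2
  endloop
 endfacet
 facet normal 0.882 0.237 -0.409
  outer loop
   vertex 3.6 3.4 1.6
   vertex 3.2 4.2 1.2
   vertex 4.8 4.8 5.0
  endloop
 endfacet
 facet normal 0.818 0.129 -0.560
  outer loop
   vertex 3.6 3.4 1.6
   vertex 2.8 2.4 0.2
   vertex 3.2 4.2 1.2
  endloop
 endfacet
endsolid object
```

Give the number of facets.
10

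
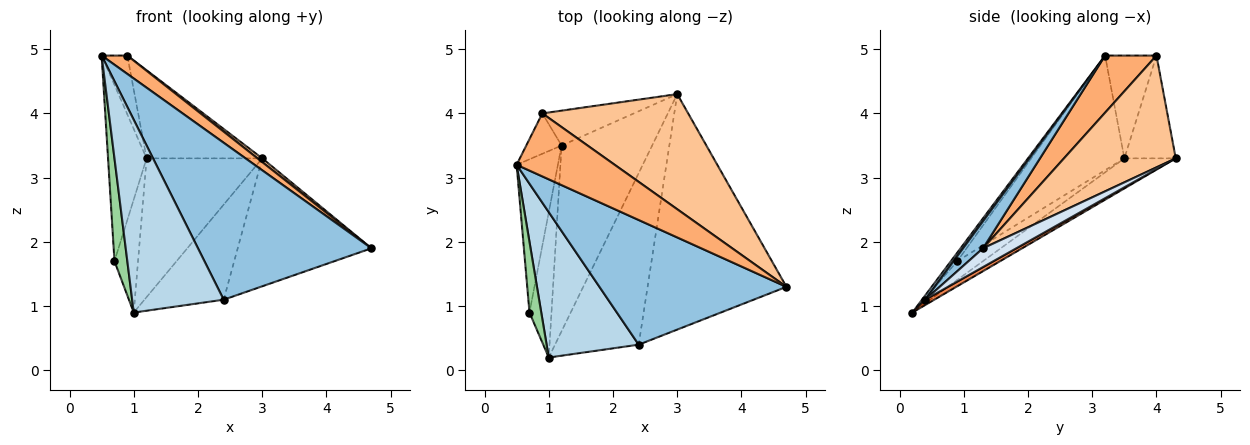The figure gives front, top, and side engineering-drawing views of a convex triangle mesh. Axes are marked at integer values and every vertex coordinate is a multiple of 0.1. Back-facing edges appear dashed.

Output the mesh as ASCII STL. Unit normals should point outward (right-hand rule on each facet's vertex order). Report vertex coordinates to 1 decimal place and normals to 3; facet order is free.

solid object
 facet normal -0.257 0.579 -0.774
  outer loop
   vertex 1.2 3.5 3.3
   vertex 3.0 4.3 3.3
   vertex 1.0 0.2 0.9
  endloop
 endfacet
 facet normal 0.090 -0.780 0.619
  outer loop
   vertex 2.4 0.4 1.1
   vertex 4.7 1.3 1.9
   vertex 0.5 3.2 4.9
  endloop
 endfacet
 facet normal 0.028 -0.798 0.602
  outer loop
   vertex 2.4 0.4 1.1
   vertex 0.5 3.2 4.9
   vertex 1.0 0.2 0.9
  endloop
 endfacet
 facet normal 0.118 0.474 -0.873
  outer loop
   vertex 2.4 0.4 1.1
   vertex 3.0 4.3 3.3
   vertex 4.7 1.3 1.9
  endloop
 endfacet
 facet normal 0.056 0.484 -0.873
  outer loop
   vertex 2.4 0.4 1.1
   vertex 1.0 0.2 0.9
   vertex 3.0 4.3 3.3
  endloop
 endfacet
 facet normal 0.488 -0.244 0.838
  outer loop
   vertex 0.9 4.0 4.9
   vertex 0.5 3.2 4.9
   vertex 4.7 1.3 1.9
  endloop
 endfacet
 facet normal 0.608 -0.026 0.793
  outer loop
   vertex 0.9 4.0 4.9
   vertex 4.7 1.3 1.9
   vertex 3.0 4.3 3.3
  endloop
 endfacet
 facet normal -0.855 0.427 -0.294
  outer loop
   vertex 0.9 4.0 4.9
   vertex 1.2 3.5 3.3
   vertex 0.5 3.2 4.9
  endloop
 endfacet
 facet normal -0.382 0.859 -0.340
  outer loop
   vertex 0.9 4.0 4.9
   vertex 3.0 4.3 3.3
   vertex 1.2 3.5 3.3
  endloop
 endfacet
 facet normal -0.381 -0.762 0.524
  outer loop
   vertex 0.7 0.9 1.7
   vertex 1.0 0.2 0.9
   vertex 0.5 3.2 4.9
  endloop
 endfacet
 facet normal -0.877 0.363 -0.316
  outer loop
   vertex 0.7 0.9 1.7
   vertex 0.5 3.2 4.9
   vertex 1.2 3.5 3.3
  endloop
 endfacet
 facet normal -0.557 0.510 -0.655
  outer loop
   vertex 0.7 0.9 1.7
   vertex 1.2 3.5 3.3
   vertex 1.0 0.2 0.9
  endloop
 endfacet
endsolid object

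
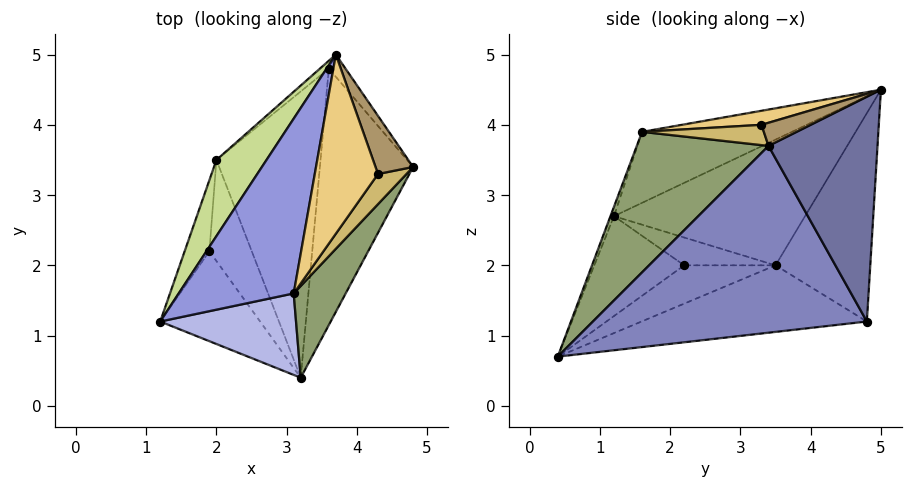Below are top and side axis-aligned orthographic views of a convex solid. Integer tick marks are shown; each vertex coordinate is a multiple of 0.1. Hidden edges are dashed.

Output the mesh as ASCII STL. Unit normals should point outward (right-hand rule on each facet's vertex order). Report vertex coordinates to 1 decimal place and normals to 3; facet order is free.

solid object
 facet normal 0.808 0.586 -0.060
  outer loop
   vertex 3.6 4.8 1.2
   vertex 3.7 5.0 4.5
   vertex 4.8 3.4 3.7
  endloop
 endfacet
 facet normal 0.894 -0.031 -0.446
  outer loop
   vertex 3.6 4.8 1.2
   vertex 4.8 3.4 3.7
   vertex 3.2 0.4 0.7
  endloop
 endfacet
 facet normal -0.524 -0.057 0.850
  outer loop
   vertex 3.1 1.6 3.9
   vertex 3.7 5.0 4.5
   vertex 1.2 1.2 2.7
  endloop
 endfacet
 facet normal -0.024 -0.936 0.350
  outer loop
   vertex 3.1 1.6 3.9
   vertex 1.2 1.2 2.7
   vertex 3.2 0.4 0.7
  endloop
 endfacet
 facet normal 0.716 -0.646 0.265
  outer loop
   vertex 3.1 1.6 3.9
   vertex 3.2 0.4 0.7
   vertex 4.8 3.4 3.7
  endloop
 endfacet
 facet normal -0.533 0.143 -0.834
  outer loop
   vertex 2.0 3.5 2.0
   vertex 3.6 4.8 1.2
   vertex 3.2 0.4 0.7
  endloop
 endfacet
 facet normal -0.852 0.399 0.339
  outer loop
   vertex 2.0 3.5 2.0
   vertex 1.2 1.2 2.7
   vertex 3.7 5.0 4.5
  endloop
 endfacet
 facet normal -0.639 0.769 -0.027
  outer loop
   vertex 2.0 3.5 2.0
   vertex 3.7 5.0 4.5
   vertex 3.6 4.8 1.2
  endloop
 endfacet
 facet normal 0.523 -0.065 0.850
  outer loop
   vertex 4.3 3.3 4.0
   vertex 4.8 3.4 3.7
   vertex 3.7 5.0 4.5
  endloop
 endfacet
 facet normal 0.528 -0.416 0.741
  outer loop
   vertex 4.3 3.3 4.0
   vertex 3.1 1.6 3.9
   vertex 4.8 3.4 3.7
  endloop
 endfacet
 facet normal 0.212 -0.206 0.955
  outer loop
   vertex 4.3 3.3 4.0
   vertex 3.7 5.0 4.5
   vertex 3.1 1.6 3.9
  endloop
 endfacet
 facet normal -0.707 0.000 -0.707
  outer loop
   vertex 1.9 2.2 2.0
   vertex 3.2 0.4 0.7
   vertex 1.2 1.2 2.7
  endloop
 endfacet
 facet normal -0.746 0.057 -0.664
  outer loop
   vertex 1.9 2.2 2.0
   vertex 1.2 1.2 2.7
   vertex 2.0 3.5 2.0
  endloop
 endfacet
 facet normal -0.670 0.052 -0.741
  outer loop
   vertex 1.9 2.2 2.0
   vertex 2.0 3.5 2.0
   vertex 3.2 0.4 0.7
  endloop
 endfacet
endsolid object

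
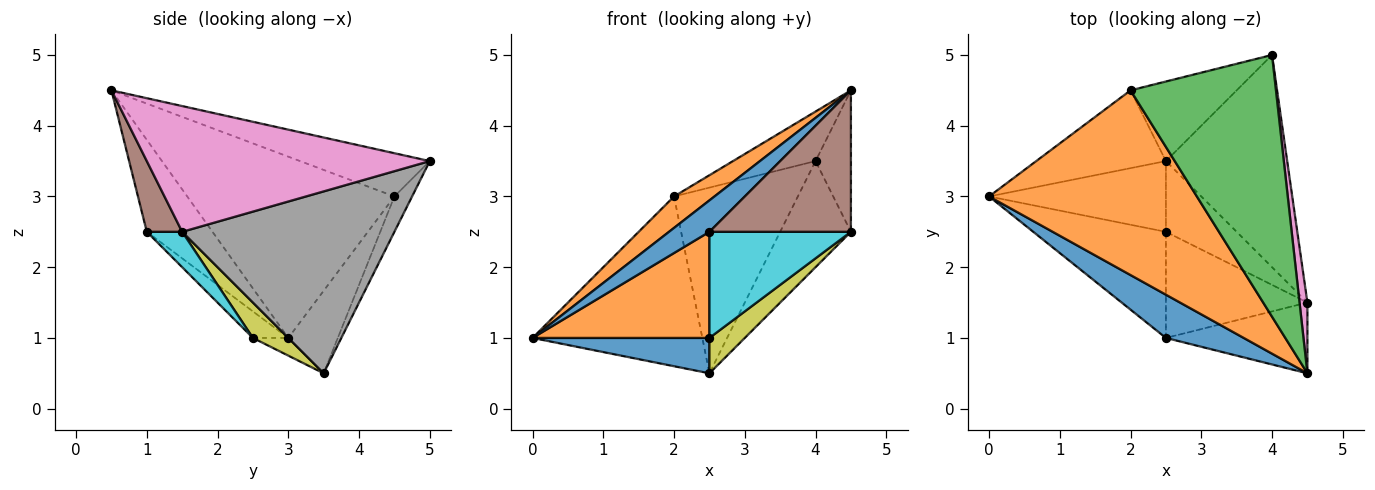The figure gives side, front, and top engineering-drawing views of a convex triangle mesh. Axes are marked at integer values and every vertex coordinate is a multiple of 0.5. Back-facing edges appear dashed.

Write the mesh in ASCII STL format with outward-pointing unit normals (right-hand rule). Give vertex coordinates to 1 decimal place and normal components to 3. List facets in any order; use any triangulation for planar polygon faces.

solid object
 facet normal -0.691 -0.425 0.585
  outer loop
   vertex 2.5 1.0 2.5
   vertex 4.5 0.5 4.5
   vertex 0.0 3.0 1.0
  endloop
 endfacet
 facet normal -0.652 -0.127 0.747
  outer loop
   vertex 2.0 4.5 3.0
   vertex 0.0 3.0 1.0
   vertex 4.5 0.5 4.5
  endloop
 endfacet
 facet normal -0.280 0.178 0.943
  outer loop
   vertex 2.0 4.5 3.0
   vertex 4.5 0.5 4.5
   vertex 4.0 5.0 3.5
  endloop
 endfacet
 facet normal -0.256 0.879 -0.403
  outer loop
   vertex 2.0 4.5 3.0
   vertex 2.5 3.5 0.5
   vertex 0.0 3.0 1.0
  endloop
 endfacet
 facet normal -0.130 0.911 -0.391
  outer loop
   vertex 2.0 4.5 3.0
   vertex 4.0 5.0 3.5
   vertex 2.5 3.5 0.5
  endloop
 endfacet
 facet normal 0.218 -0.873 -0.436
  outer loop
   vertex 4.5 1.5 2.5
   vertex 4.5 0.5 4.5
   vertex 2.5 1.0 2.5
  endloop
 endfacet
 facet normal 0.990 0.124 0.062
  outer loop
   vertex 4.5 1.5 2.5
   vertex 4.0 5.0 3.5
   vertex 4.5 0.5 4.5
  endloop
 endfacet
 facet normal 0.802 0.267 -0.535
  outer loop
   vertex 4.5 1.5 2.5
   vertex 2.5 3.5 0.5
   vertex 4.0 5.0 3.5
  endloop
 endfacet
 facet normal 0.408 -0.408 -0.816
  outer loop
   vertex 2.5 2.5 1.0
   vertex 2.5 3.5 0.5
   vertex 4.5 1.5 2.5
  endloop
 endfacet
 facet normal 0.174 -0.696 -0.696
  outer loop
   vertex 2.5 2.5 1.0
   vertex 4.5 1.5 2.5
   vertex 2.5 1.0 2.5
  endloop
 endfacet
 facet normal -0.089 -0.445 -0.891
  outer loop
   vertex 2.5 2.5 1.0
   vertex 0.0 3.0 1.0
   vertex 2.5 3.5 0.5
  endloop
 endfacet
 facet normal -0.140 -0.700 -0.700
  outer loop
   vertex 2.5 2.5 1.0
   vertex 2.5 1.0 2.5
   vertex 0.0 3.0 1.0
  endloop
 endfacet
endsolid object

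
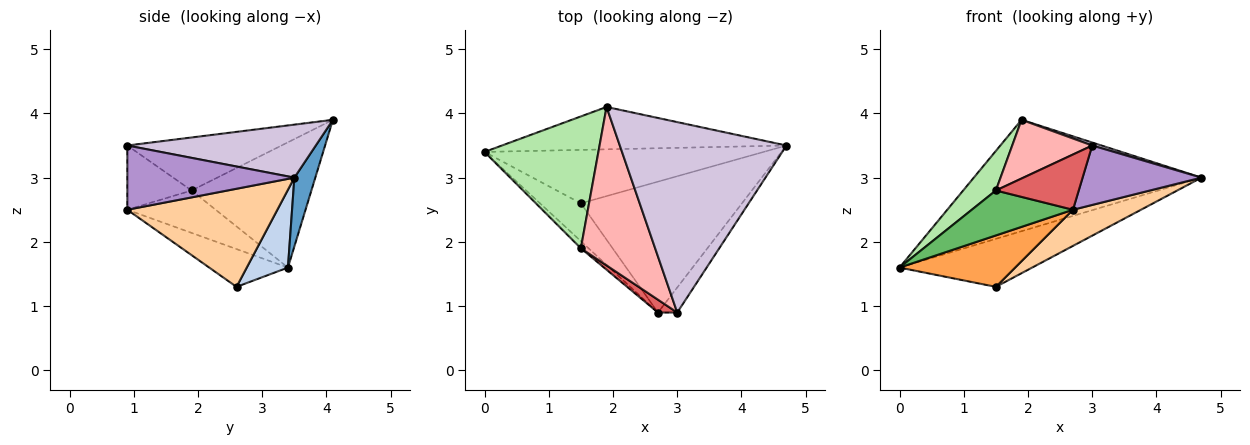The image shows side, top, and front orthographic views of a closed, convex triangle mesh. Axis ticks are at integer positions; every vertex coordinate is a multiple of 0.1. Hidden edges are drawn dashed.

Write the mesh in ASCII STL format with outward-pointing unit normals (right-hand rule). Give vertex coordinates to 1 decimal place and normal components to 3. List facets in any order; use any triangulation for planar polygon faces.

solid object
 facet normal 0.086 0.931 -0.354
  outer loop
   vertex 1.9 4.1 3.9
   vertex 4.7 3.5 3.0
   vertex 0.0 3.4 1.6
  endloop
 endfacet
 facet normal 0.203 0.654 -0.729
  outer loop
   vertex 1.5 2.6 1.3
   vertex 0.0 3.4 1.6
   vertex 4.7 3.5 3.0
  endloop
 endfacet
 facet normal -0.481 -0.706 -0.520
  outer loop
   vertex 1.5 2.6 1.3
   vertex 2.7 0.9 2.5
   vertex 0.0 3.4 1.6
  endloop
 endfacet
 facet normal 0.506 -0.230 -0.831
  outer loop
   vertex 1.5 2.6 1.3
   vertex 4.7 3.5 3.0
   vertex 2.7 0.9 2.5
  endloop
 endfacet
 facet normal -0.653 -0.748 -0.119
  outer loop
   vertex 1.5 1.9 2.8
   vertex 0.0 3.4 1.6
   vertex 2.7 0.9 2.5
  endloop
 endfacet
 facet normal -0.725 -0.198 0.659
  outer loop
   vertex 1.5 1.9 2.8
   vertex 1.9 4.1 3.9
   vertex 0.0 3.4 1.6
  endloop
 endfacet
 facet normal -0.603 -0.777 0.181
  outer loop
   vertex 3.0 0.9 3.5
   vertex 1.5 1.9 2.8
   vertex 2.7 0.9 2.5
  endloop
 endfacet
 facet normal -0.556 -0.289 0.779
  outer loop
   vertex 3.0 0.9 3.5
   vertex 1.9 4.1 3.9
   vertex 1.5 1.9 2.8
  endloop
 endfacet
 facet normal 0.791 -0.563 -0.237
  outer loop
   vertex 3.0 0.9 3.5
   vertex 2.7 0.9 2.5
   vertex 4.7 3.5 3.0
  endloop
 endfacet
 facet normal 0.303 -0.015 0.953
  outer loop
   vertex 3.0 0.9 3.5
   vertex 4.7 3.5 3.0
   vertex 1.9 4.1 3.9
  endloop
 endfacet
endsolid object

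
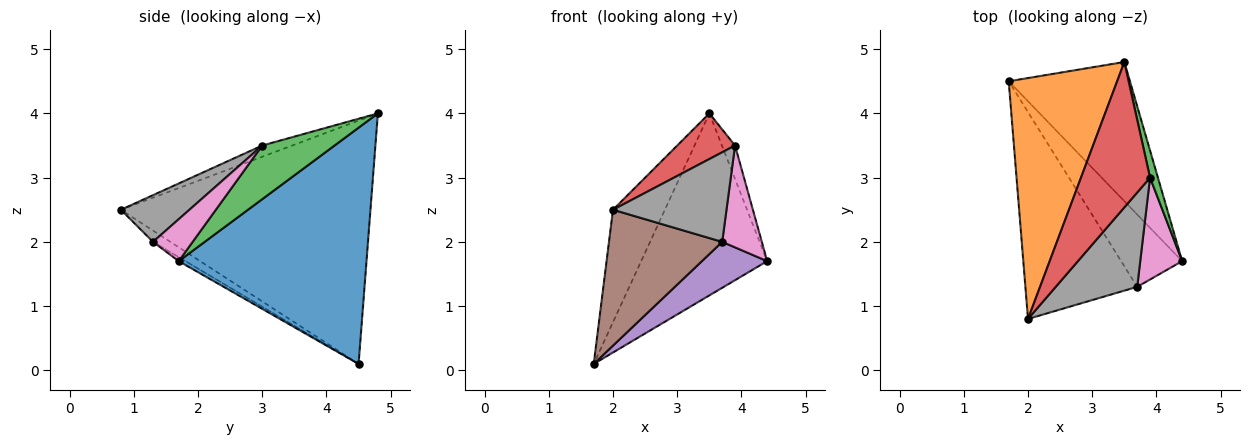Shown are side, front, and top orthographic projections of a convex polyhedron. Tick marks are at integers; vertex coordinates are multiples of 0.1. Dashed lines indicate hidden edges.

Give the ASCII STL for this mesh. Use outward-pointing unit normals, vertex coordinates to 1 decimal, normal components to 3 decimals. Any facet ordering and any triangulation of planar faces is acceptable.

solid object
 facet normal 0.764 0.513 -0.392
  outer loop
   vertex 3.5 4.8 4.0
   vertex 4.4 1.7 1.7
   vertex 1.7 4.5 0.1
  endloop
 endfacet
 facet normal -0.897 0.187 0.400
  outer loop
   vertex 3.5 4.8 4.0
   vertex 1.7 4.5 0.1
   vertex 2.0 0.8 2.5
  endloop
 endfacet
 facet normal 0.974 0.177 0.143
  outer loop
   vertex 3.9 3.0 3.5
   vertex 4.4 1.7 1.7
   vertex 3.5 4.8 4.0
  endloop
 endfacet
 facet normal -0.153 -0.296 0.943
  outer loop
   vertex 3.9 3.0 3.5
   vertex 3.5 4.8 4.0
   vertex 2.0 0.8 2.5
  endloop
 endfacet
 facet normal -0.055 -0.535 -0.843
  outer loop
   vertex 3.7 1.3 2.0
   vertex 1.7 4.5 0.1
   vertex 4.4 1.7 1.7
  endloop
 endfacet
 facet normal -0.084 -0.547 -0.833
  outer loop
   vertex 3.7 1.3 2.0
   vertex 2.0 0.8 2.5
   vertex 1.7 4.5 0.1
  endloop
 endfacet
 facet normal 0.577 -0.577 0.577
  outer loop
   vertex 3.7 1.3 2.0
   vertex 4.4 1.7 1.7
   vertex 3.9 3.0 3.5
  endloop
 endfacet
 facet normal 0.384 -0.636 0.669
  outer loop
   vertex 3.7 1.3 2.0
   vertex 3.9 3.0 3.5
   vertex 2.0 0.8 2.5
  endloop
 endfacet
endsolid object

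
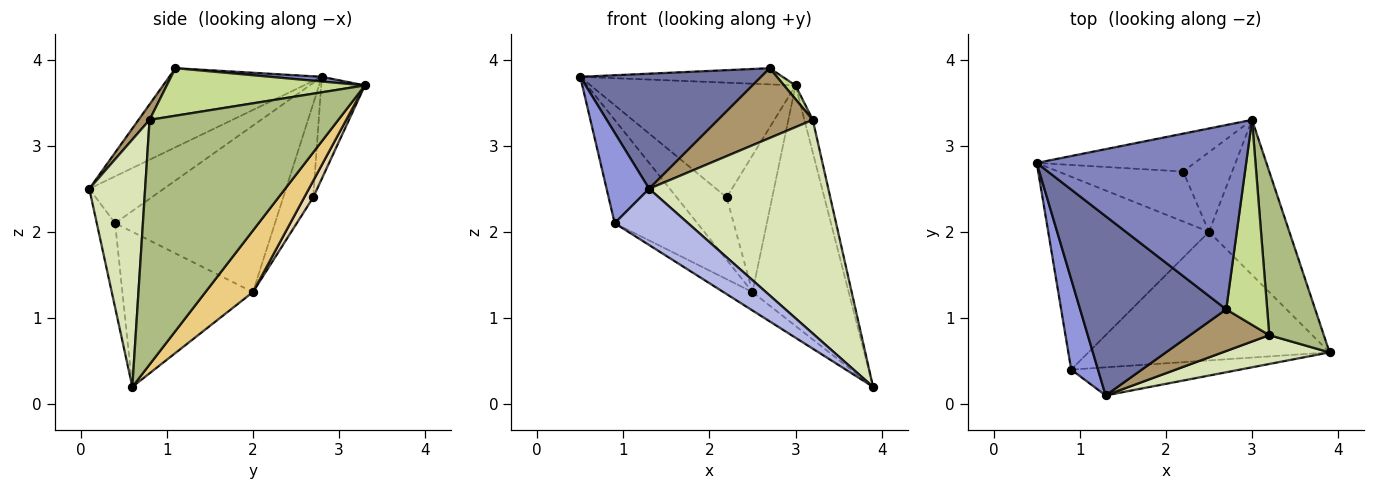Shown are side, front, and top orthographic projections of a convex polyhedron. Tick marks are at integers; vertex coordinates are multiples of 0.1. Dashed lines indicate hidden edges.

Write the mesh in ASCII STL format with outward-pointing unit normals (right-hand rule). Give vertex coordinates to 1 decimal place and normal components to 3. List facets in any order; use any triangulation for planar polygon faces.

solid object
 facet normal -0.415 -0.492 0.766
  outer loop
   vertex 2.7 1.1 3.9
   vertex 0.5 2.8 3.8
   vertex 1.3 0.1 2.5
  endloop
 endfacet
 facet normal 0.022 0.087 0.996
  outer loop
   vertex 3.0 3.3 3.7
   vertex 0.5 2.8 3.8
   vertex 2.7 1.1 3.9
  endloop
 endfacet
 facet normal -0.778 -0.444 0.444
  outer loop
   vertex 0.9 0.4 2.1
   vertex 1.3 0.1 2.5
   vertex 0.5 2.8 3.8
  endloop
 endfacet
 facet normal -0.218 -0.873 -0.436
  outer loop
   vertex 0.9 0.4 2.1
   vertex 3.9 0.6 0.2
   vertex 1.3 0.1 2.5
  endloop
 endfacet
 facet normal -0.198 0.931 -0.307
  outer loop
   vertex 2.2 2.7 2.4
   vertex 0.5 2.8 3.8
   vertex 3.0 3.3 3.7
  endloop
 endfacet
 facet normal 0.975 0.043 0.217
  outer loop
   vertex 3.2 0.8 3.3
   vertex 3.9 0.6 0.2
   vertex 3.0 3.3 3.7
  endloop
 endfacet
 facet normal 0.757 -0.044 0.652
  outer loop
   vertex 3.2 0.8 3.3
   vertex 3.0 3.3 3.7
   vertex 2.7 1.1 3.9
  endloop
 endfacet
 facet normal 0.295 -0.947 0.128
  outer loop
   vertex 3.2 0.8 3.3
   vertex 1.3 0.1 2.5
   vertex 3.9 0.6 0.2
  endloop
 endfacet
 facet normal 0.100 -0.854 0.510
  outer loop
   vertex 3.2 0.8 3.3
   vertex 2.7 1.1 3.9
   vertex 1.3 0.1 2.5
  endloop
 endfacet
 facet normal -0.537 0.119 -0.835
  outer loop
   vertex 2.5 2.0 1.3
   vertex 3.9 0.6 0.2
   vertex 0.9 0.4 2.1
  endloop
 endfacet
 facet normal 0.383 0.776 -0.500
  outer loop
   vertex 2.5 2.0 1.3
   vertex 3.0 3.3 3.7
   vertex 3.9 0.6 0.2
  endloop
 endfacet
 facet normal 0.168 0.852 -0.496
  outer loop
   vertex 2.5 2.0 1.3
   vertex 2.2 2.7 2.4
   vertex 3.0 3.3 3.7
  endloop
 endfacet
 facet normal -0.674 0.349 -0.651
  outer loop
   vertex 2.5 2.0 1.3
   vertex 0.9 0.4 2.1
   vertex 0.5 2.8 3.8
  endloop
 endfacet
 facet normal -0.424 0.707 -0.566
  outer loop
   vertex 2.5 2.0 1.3
   vertex 0.5 2.8 3.8
   vertex 2.2 2.7 2.4
  endloop
 endfacet
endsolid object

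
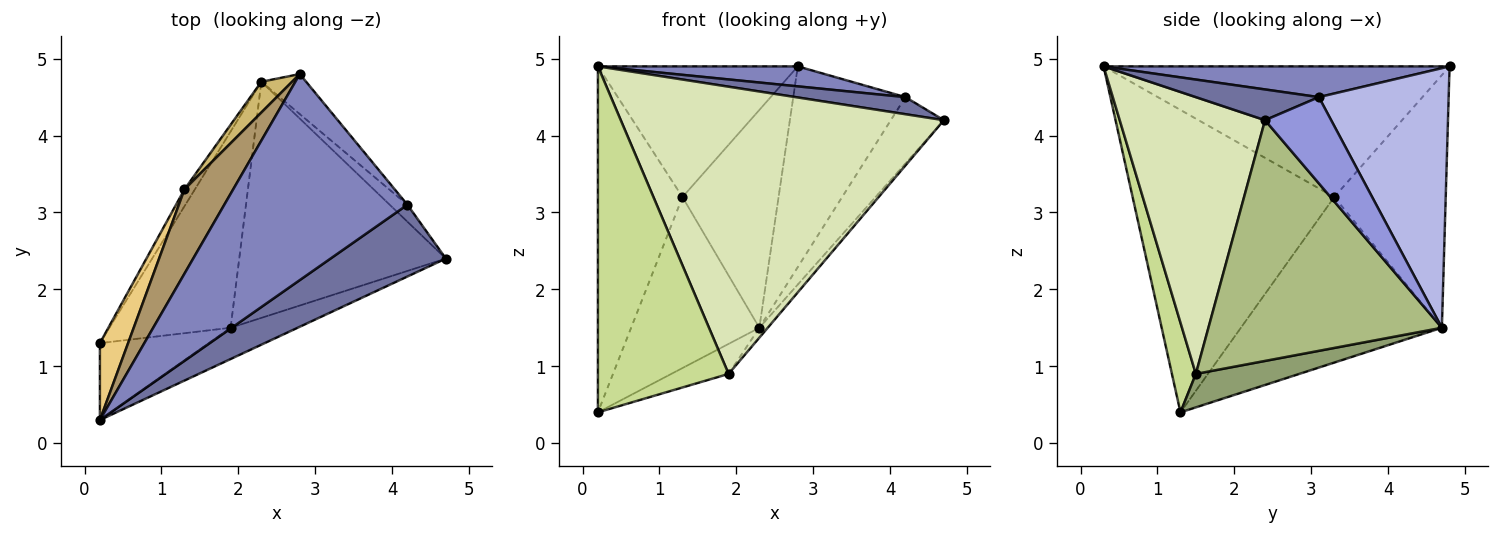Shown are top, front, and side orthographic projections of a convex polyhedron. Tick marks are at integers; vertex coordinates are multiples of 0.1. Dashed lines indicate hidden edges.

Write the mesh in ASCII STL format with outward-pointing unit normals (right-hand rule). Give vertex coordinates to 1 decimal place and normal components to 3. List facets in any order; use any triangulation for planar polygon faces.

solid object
 facet normal 0.251 -0.224 0.942
  outer loop
   vertex 4.2 3.1 4.5
   vertex 0.2 0.3 4.9
   vertex 4.7 2.4 4.2
  endloop
 endfacet
 facet normal 0.165 -0.095 0.982
  outer loop
   vertex 4.2 3.1 4.5
   vertex 2.8 4.8 4.9
   vertex 0.2 0.3 4.9
  endloop
 endfacet
 facet normal 0.770 0.618 -0.158
  outer loop
   vertex 4.2 3.1 4.5
   vertex 4.7 2.4 4.2
   vertex 2.3 4.7 1.5
  endloop
 endfacet
 facet normal 0.750 0.648 -0.129
  outer loop
   vertex 4.2 3.1 4.5
   vertex 2.3 4.7 1.5
   vertex 2.8 4.8 4.9
  endloop
 endfacet
 facet normal 0.263 0.146 -0.954
  outer loop
   vertex 1.9 1.5 0.9
   vertex 0.2 1.3 0.4
   vertex 2.3 4.7 1.5
  endloop
 endfacet
 facet normal 0.759 0.027 -0.651
  outer loop
   vertex 1.9 1.5 0.9
   vertex 2.3 4.7 1.5
   vertex 4.7 2.4 4.2
  endloop
 endfacet
 facet normal 0.176 -0.961 -0.214
  outer loop
   vertex 1.9 1.5 0.9
   vertex 0.2 0.3 4.9
   vertex 0.2 1.3 0.4
  endloop
 endfacet
 facet normal 0.408 -0.908 -0.099
  outer loop
   vertex 1.9 1.5 0.9
   vertex 4.7 2.4 4.2
   vertex 0.2 0.3 4.9
  endloop
 endfacet
 facet normal -0.824 0.476 0.307
  outer loop
   vertex 1.3 3.3 3.2
   vertex 0.2 0.3 4.9
   vertex 2.8 4.8 4.9
  endloop
 endfacet
 facet normal -0.754 0.650 0.092
  outer loop
   vertex 1.3 3.3 3.2
   vertex 2.8 4.8 4.9
   vertex 2.3 4.7 1.5
  endloop
 endfacet
 facet normal -0.919 0.385 0.086
  outer loop
   vertex 1.3 3.3 3.2
   vertex 0.2 1.3 0.4
   vertex 0.2 0.3 4.9
  endloop
 endfacet
 facet normal -0.842 0.537 -0.053
  outer loop
   vertex 1.3 3.3 3.2
   vertex 2.3 4.7 1.5
   vertex 0.2 1.3 0.4
  endloop
 endfacet
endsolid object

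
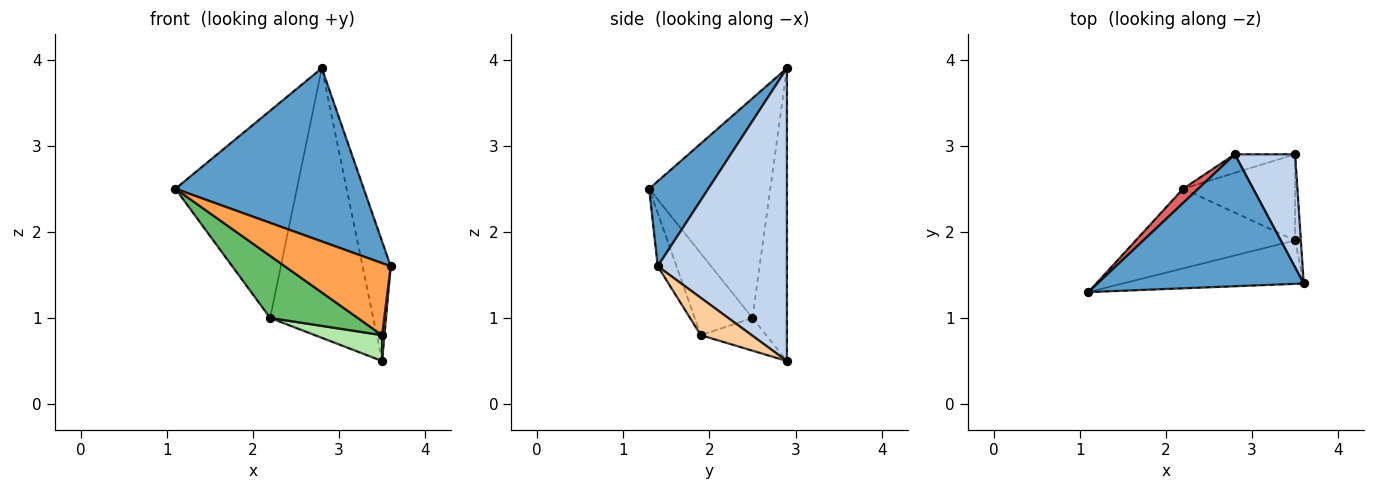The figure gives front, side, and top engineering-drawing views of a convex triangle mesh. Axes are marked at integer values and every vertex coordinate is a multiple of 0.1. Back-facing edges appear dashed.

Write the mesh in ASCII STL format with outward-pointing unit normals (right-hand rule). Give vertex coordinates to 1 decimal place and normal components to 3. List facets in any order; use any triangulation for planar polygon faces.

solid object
 facet normal 0.242 -0.772 0.588
  outer loop
   vertex 2.8 2.9 3.9
   vertex 1.1 1.3 2.5
   vertex 3.6 1.4 1.6
  endloop
 endfacet
 facet normal 0.958 0.208 0.197
  outer loop
   vertex 3.5 2.9 0.5
   vertex 2.8 2.9 3.9
   vertex 3.6 1.4 1.6
  endloop
 endfacet
 facet normal -0.150 -0.847 -0.510
  outer loop
   vertex 3.5 1.9 0.8
   vertex 3.6 1.4 1.6
   vertex 1.1 1.3 2.5
  endloop
 endfacet
 facet normal 0.987 -0.046 -0.152
  outer loop
   vertex 3.5 1.9 0.8
   vertex 3.5 2.9 0.5
   vertex 3.6 1.4 1.6
  endloop
 endfacet
 facet normal -0.375 -0.570 -0.731
  outer loop
   vertex 2.2 2.5 1.0
   vertex 3.5 1.9 0.8
   vertex 1.1 1.3 2.5
  endloop
 endfacet
 facet normal -0.270 -0.277 -0.922
  outer loop
   vertex 2.2 2.5 1.0
   vertex 3.5 2.9 0.5
   vertex 3.5 1.9 0.8
  endloop
 endfacet
 facet normal -0.705 0.707 0.048
  outer loop
   vertex 2.2 2.5 1.0
   vertex 1.1 1.3 2.5
   vertex 2.8 2.9 3.9
  endloop
 endfacet
 facet normal -0.316 0.946 -0.065
  outer loop
   vertex 2.2 2.5 1.0
   vertex 2.8 2.9 3.9
   vertex 3.5 2.9 0.5
  endloop
 endfacet
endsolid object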